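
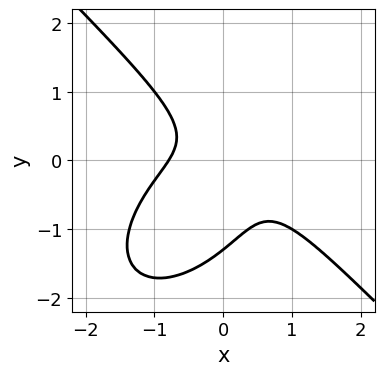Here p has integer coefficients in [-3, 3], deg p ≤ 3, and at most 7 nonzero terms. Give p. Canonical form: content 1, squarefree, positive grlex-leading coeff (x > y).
First, degree: the shape is more complex than any degree-2 curve, so deg p = 3.
Finally, putting this together gives p.

2*x^3 + 2*y^3 + 3*x*y + 2*y^2 + 1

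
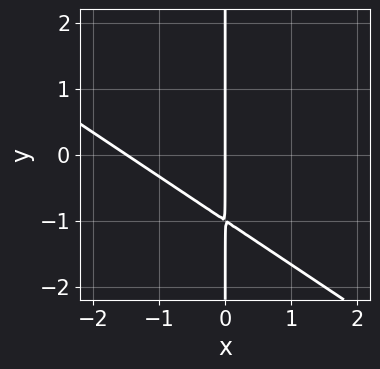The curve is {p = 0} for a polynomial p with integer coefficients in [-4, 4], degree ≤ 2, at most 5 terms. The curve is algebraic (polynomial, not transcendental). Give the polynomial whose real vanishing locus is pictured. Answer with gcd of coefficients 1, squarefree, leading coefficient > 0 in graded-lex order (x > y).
2*x^2 + 3*x*y + 3*x

1. The degree is 2 — no degree-1 curve has this shape.
2. From the axis intercepts and sections: every point of the y-axis in the box is on the curve; one x-axis crossing is at x = 0.
3. Together with the visible shape, these determine p as stated.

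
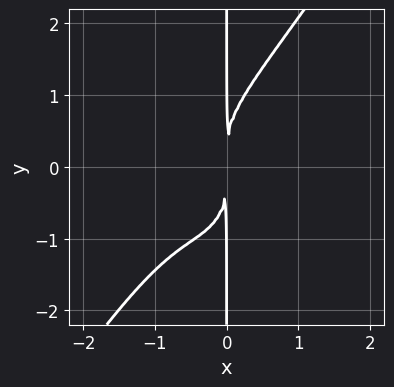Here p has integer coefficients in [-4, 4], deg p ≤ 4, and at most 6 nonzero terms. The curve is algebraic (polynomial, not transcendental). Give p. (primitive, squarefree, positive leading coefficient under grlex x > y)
(a) The degree is 4 — the shape is more complex than any degree-3 curve.
(b) From the axis intercepts and sections: every point of the y-axis in the box is on the curve.
(c) Putting this together gives p.

3*x^4 - x*y^3 + 3*x^3 + 3*x^2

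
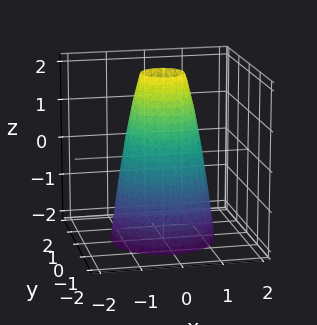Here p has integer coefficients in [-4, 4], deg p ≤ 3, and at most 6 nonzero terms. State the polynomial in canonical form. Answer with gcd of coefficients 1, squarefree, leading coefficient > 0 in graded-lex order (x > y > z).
3*x^2 + 3*y^2 + z - 3

1. Degree: a generic line meets the surface in up to 2 points, so deg p = 2.
2. By symmetry, the z-axis is an axis of rotation, so x and y enter only as x² + y².
3. Checking where it meets the axes: no z-intercept at any integer in the box; a circular section at z = -1 has radius between 1 and 2.
4. These observations pin down the coefficients.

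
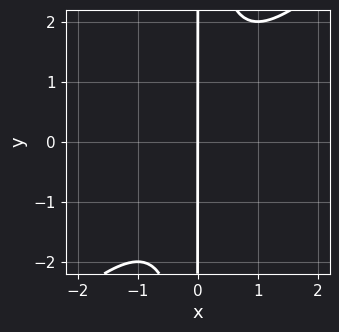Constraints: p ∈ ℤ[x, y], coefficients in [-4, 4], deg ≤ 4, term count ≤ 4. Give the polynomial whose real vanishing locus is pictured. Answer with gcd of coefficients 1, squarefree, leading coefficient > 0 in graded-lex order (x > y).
The degree is 3 — the shape is more complex than any degree-2 curve.
Observable constraints: it meets the x-axis at x = 0 (among the integer gridlines); the visible y-axis segment lies entirely on the curve.
Together with the visible shape, these determine p as stated.

x^3 - x^2*y + x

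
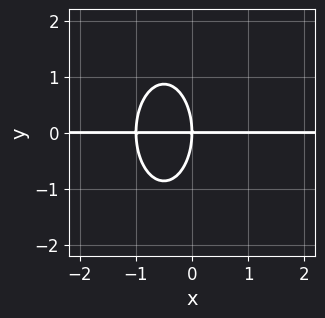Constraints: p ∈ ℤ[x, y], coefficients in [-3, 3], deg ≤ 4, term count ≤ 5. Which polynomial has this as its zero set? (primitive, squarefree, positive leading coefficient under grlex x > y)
1. Degree: a generic line meets the curve in up to 3 points, so deg p = 3.
2. From the visible intercepts: the visible x-axis segment lies entirely on the curve; it meets the y-axis at y = 0 (among the integer gridlines).
3. Solving for integer coefficients yields p as stated.

3*x^2*y + y^3 + 3*x*y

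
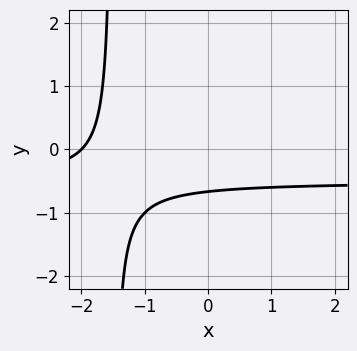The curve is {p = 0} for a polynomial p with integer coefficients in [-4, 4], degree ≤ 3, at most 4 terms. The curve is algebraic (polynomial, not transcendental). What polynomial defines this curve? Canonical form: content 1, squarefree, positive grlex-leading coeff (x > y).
2*x*y + x + 3*y + 2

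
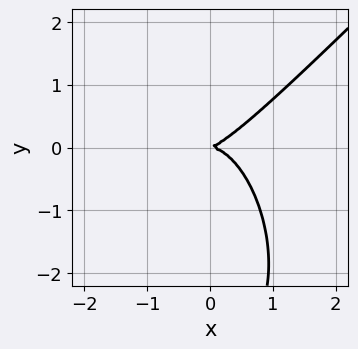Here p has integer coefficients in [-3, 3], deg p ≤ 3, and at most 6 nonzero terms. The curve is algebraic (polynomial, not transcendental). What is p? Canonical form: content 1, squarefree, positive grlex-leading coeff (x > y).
3*x^3 - 2*x^2*y - y^3 + x*y - 3*y^2

(a) deg p = 3.
(b) Observable constraints: it meets the x-axis at x = 0 (among the integer gridlines); it crosses the y-axis at the gridline y = 0.
(c) Assembling these constraints gives the stated polynomial.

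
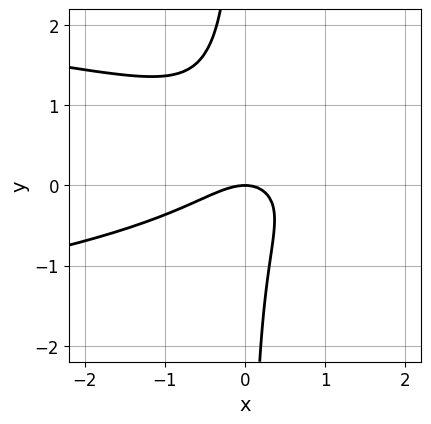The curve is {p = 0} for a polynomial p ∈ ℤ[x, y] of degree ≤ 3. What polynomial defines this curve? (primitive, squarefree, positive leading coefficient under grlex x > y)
1. Degree: a generic line meets the curve in up to 3 points, so deg p = 3.
2. Against the integer gridlines: it crosses the x-axis at the gridline x = 0; it meets the y-axis at y = 0 (among the integer gridlines).
3. Matching integer coefficients to the picture gives p.

2*x*y^2 + x^2 - x*y + y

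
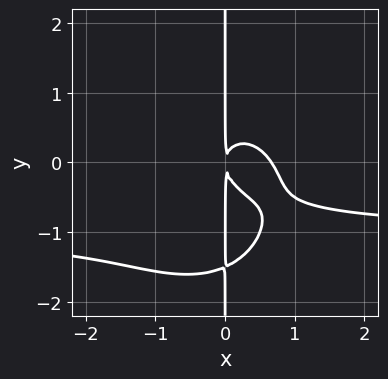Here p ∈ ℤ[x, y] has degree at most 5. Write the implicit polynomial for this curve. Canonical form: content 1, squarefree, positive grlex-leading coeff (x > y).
3*x^3*y + 2*x*y^3 + 3*x^3 + 3*x*y^2 - 2*x^2

(a) The degree is 4 — a generic line meets the curve in up to 4 points.
(b) Against the integer gridlines: the visible y-axis segment lies entirely on the curve.
(c) Together with the visible shape, these determine p as stated.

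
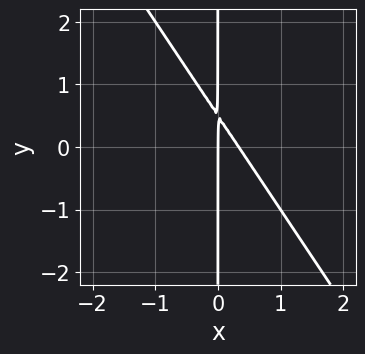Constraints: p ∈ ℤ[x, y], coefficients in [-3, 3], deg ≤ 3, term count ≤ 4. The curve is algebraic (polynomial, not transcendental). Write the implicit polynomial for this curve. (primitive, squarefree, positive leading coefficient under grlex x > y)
First, deg p = 2. A generic line meets the curve in up to 2 points.
Then, from the visible intercepts: it meets the x-axis at x = 0 (among the integer gridlines); the visible y-axis segment lies entirely on the curve.
Finally, solving for integer coefficients yields p as stated.

3*x^2 + 2*x*y - x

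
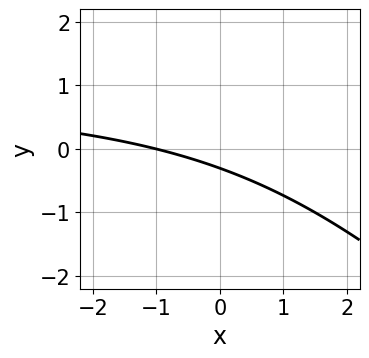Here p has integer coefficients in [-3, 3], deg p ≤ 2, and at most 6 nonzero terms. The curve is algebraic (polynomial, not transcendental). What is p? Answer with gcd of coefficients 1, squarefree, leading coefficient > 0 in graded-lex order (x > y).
x*y + y^2 - x - 3*y - 1

First, the degree is 2 — no degree-1 curve has this shape.
Then, reading off the gridlines: it crosses the x-axis at the gridline x = -1.
Finally, assembling these constraints gives the stated polynomial.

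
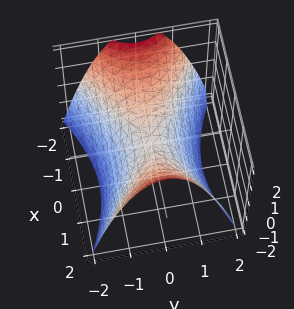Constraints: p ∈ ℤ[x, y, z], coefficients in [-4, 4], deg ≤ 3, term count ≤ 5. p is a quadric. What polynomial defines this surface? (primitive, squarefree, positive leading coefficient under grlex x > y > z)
x^2 - 2*y^2 - 2*z

First, the degree is 2 — a hyperbolic paraboloid; a quadric.
Next, symmetries: mirror symmetry y ↦ −y ⇒ only even powers of y; the x ↦ −x reflection is a symmetry, so x appears only in even powers.
Next, observable constraints: it crosses the z-axis at the gridline z = 0; one x-axis crossing is at x = 0.
Finally, putting this together gives p.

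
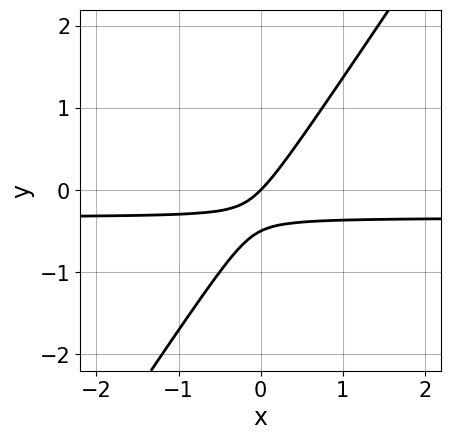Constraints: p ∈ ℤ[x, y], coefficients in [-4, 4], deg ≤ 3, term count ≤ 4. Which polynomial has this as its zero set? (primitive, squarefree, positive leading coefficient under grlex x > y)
3*x*y - 2*y^2 + x - y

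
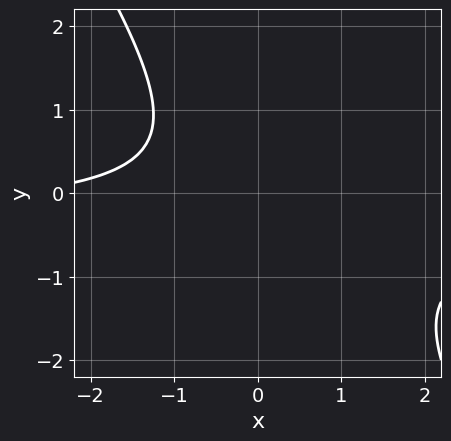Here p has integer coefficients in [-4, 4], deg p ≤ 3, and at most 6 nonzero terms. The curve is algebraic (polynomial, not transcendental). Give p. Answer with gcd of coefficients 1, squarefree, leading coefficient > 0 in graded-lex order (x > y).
3*x*y + 2*y^2 + x + 3

(a) deg p = 2. The shape is more complex than any degree-1 curve.
(b) Observable constraints: the curve avoids every integer y-axis point in the box; the curve avoids every integer x-axis point in the box.
(c) Assembling these constraints gives the stated polynomial.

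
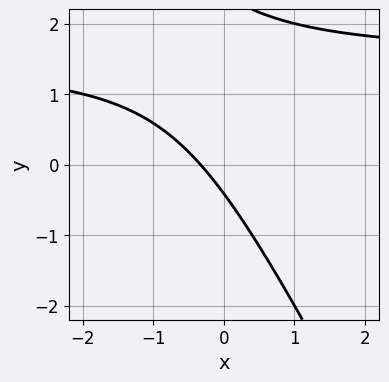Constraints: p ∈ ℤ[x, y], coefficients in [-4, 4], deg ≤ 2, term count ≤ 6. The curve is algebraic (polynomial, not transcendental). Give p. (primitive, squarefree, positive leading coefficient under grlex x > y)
(a) deg p = 2. A generic line meets the curve in up to 2 points.
(b) The integer polynomial consistent with all of this is the stated p.

2*x*y + y^2 - 3*x - 2*y - 1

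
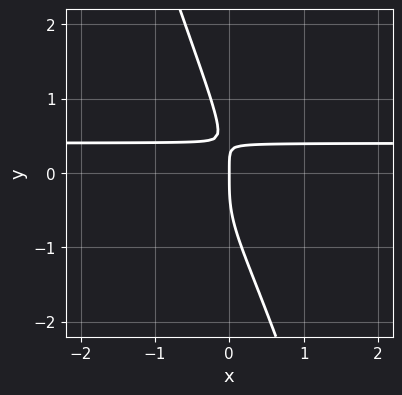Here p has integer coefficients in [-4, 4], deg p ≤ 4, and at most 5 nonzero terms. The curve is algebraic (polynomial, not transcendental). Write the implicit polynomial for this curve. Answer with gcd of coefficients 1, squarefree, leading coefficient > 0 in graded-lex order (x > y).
Degree: the shape is more complex than any degree-3 curve, so deg p = 4.
From the axis intercepts and sections: one y-axis crossing is at y = 0; it meets the x-axis at x = 0 (among the integer gridlines).
Putting this together gives p.

3*x*y^3 + y^4 + 2*x*y - x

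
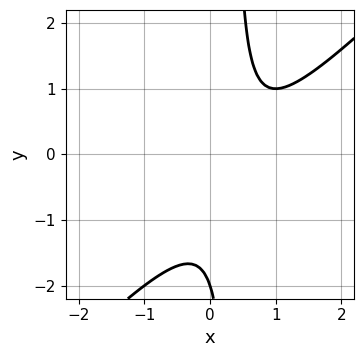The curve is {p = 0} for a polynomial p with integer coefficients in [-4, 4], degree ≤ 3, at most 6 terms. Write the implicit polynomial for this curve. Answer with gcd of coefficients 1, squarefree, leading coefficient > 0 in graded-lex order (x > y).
3*x^2 - 3*x*y - 3*x + y + 2

The degree is 2 — a generic line meets the curve in up to 2 points.
Checking where it meets the axes: it meets the y-axis at y = -2 (among the integer gridlines); the curve avoids every integer x-axis point in the box.
Together with the visible shape, these determine p as stated.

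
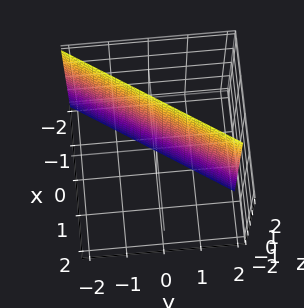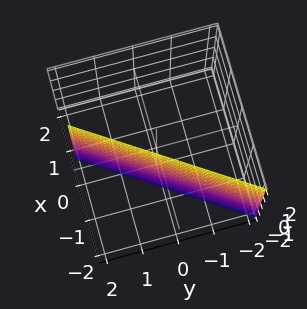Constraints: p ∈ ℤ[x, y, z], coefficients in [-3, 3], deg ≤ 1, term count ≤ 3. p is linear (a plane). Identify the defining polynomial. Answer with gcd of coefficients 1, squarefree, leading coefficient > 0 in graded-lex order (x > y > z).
First, degree: every cross-section is a straight line — this is a plane, so deg p = 1.
Next, checking where it meets the axes: it misses every integer gridline on the z-axis; it crosses the y-axis at the gridline y = 1.
Finally, putting this together gives p.

3*x - 2*y + 2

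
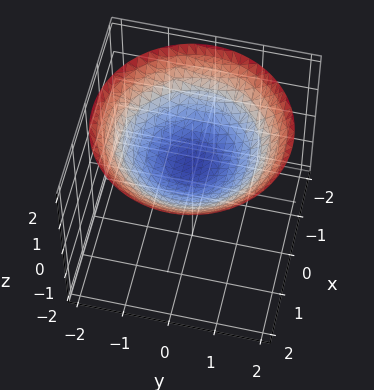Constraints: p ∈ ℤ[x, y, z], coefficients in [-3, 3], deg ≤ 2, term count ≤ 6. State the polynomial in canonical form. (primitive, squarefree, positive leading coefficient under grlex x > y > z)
x^2 + y^2 - 3*z + 2

deg p = 2. A generic line meets the surface in up to 2 points.
Symmetry: every cross-section ⟂ z is a circle, so x, y appear only via x² + y².
Observable constraints: the surface avoids every integer y-axis point in the box; a circular section at z = 1 has radius exactly 1; it misses every integer gridline on the x-axis.
The integer polynomial consistent with all of this is the stated p.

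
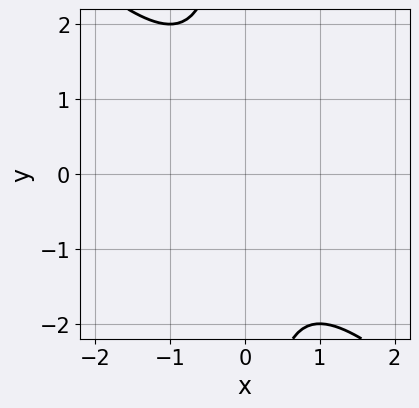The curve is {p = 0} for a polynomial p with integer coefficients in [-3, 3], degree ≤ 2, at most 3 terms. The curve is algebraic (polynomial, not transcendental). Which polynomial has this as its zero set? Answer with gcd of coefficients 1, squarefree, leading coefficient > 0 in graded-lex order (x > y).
deg p = 2. The shape is more complex than any degree-1 curve.
From the visible intercepts: the curve avoids every integer y-axis point in the box; the curve avoids every integer x-axis point in the box.
Assembling these constraints gives the stated polynomial.

x^2 + x*y + 1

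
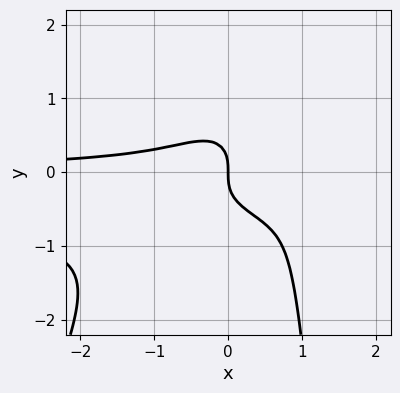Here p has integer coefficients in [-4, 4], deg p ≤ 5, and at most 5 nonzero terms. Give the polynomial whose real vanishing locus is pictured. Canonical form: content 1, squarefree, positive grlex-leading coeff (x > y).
3*x^2*y^2 - x*y^3 + 2*x^2*y + 2*y^3 + x

(a) Degree: a generic line meets the curve in up to 4 points, so deg p = 4.
(b) Observable constraints: it meets the x-axis at x = 0 (among the integer gridlines); it meets the y-axis at y = 0 (among the integer gridlines).
(c) Together with the visible shape, these determine p as stated.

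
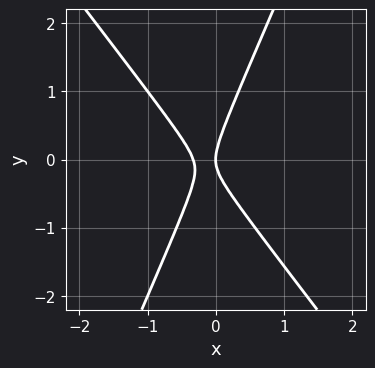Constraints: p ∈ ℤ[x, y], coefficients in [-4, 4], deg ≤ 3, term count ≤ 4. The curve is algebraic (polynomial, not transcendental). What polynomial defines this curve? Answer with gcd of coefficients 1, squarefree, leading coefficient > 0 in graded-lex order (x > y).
3*x^2 + x*y - y^2 + x

1. deg p = 2. A generic line meets the curve in up to 2 points.
2. Reading off the gridlines: it meets the y-axis at y = 0 (among the integer gridlines); it crosses the x-axis at the gridline x = 0.
3. Together with the visible shape, these determine p as stated.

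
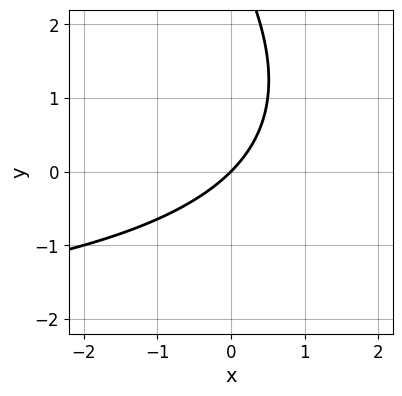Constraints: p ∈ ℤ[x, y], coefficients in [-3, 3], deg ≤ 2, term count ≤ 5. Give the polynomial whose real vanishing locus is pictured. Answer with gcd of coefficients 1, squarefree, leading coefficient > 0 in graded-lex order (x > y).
The degree is 2 — no degree-1 curve has this shape.
Checking where it meets the axes: one y-axis crossing is at y = 0; it meets the x-axis at x = 0 (among the integer gridlines).
Together with the visible shape, these determine p as stated.

x*y + y^2 + 3*x - 3*y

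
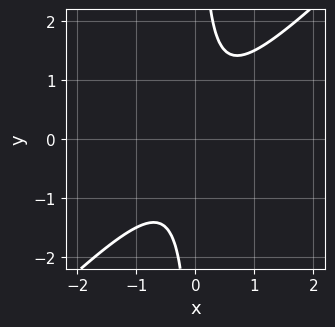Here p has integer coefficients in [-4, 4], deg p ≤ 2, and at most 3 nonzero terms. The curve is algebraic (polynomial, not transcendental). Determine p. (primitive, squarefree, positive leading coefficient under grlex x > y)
1. Degree: no degree-1 curve has this shape, so deg p = 2.
2. From the visible intercepts: the curve avoids every integer y-axis point in the box; the curve avoids every integer x-axis point in the box.
3. These observations pin down the coefficients.

2*x^2 - 2*x*y + 1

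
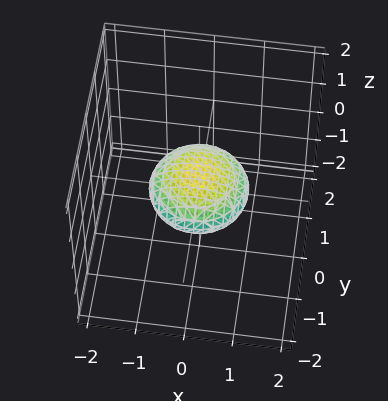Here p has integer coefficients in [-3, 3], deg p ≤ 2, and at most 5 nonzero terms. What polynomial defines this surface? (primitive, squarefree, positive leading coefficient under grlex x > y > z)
x^2 + y^2 + 3*z^2 - 1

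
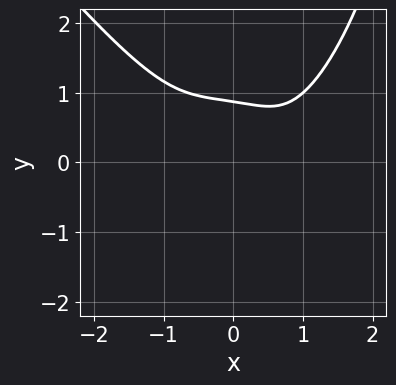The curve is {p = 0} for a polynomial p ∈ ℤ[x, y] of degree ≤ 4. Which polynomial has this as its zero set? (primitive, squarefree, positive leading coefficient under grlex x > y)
2*x^4 + x*y^3 - 3*y^3 - 2*x*y + 2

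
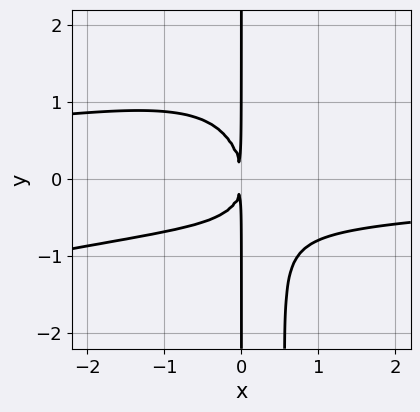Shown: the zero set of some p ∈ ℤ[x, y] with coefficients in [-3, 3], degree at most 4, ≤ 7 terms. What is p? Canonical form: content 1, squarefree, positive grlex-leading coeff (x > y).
(a) The degree is 4 — a generic line meets the curve in up to 4 points.
(b) Observable constraints: every point of the y-axis in the box is on the curve.
(c) Together with the visible shape, these determine p as stated.

x^3*y - 3*x^2*y^2 + 2*x^2*y + 2*x*y^2 + 3*x^2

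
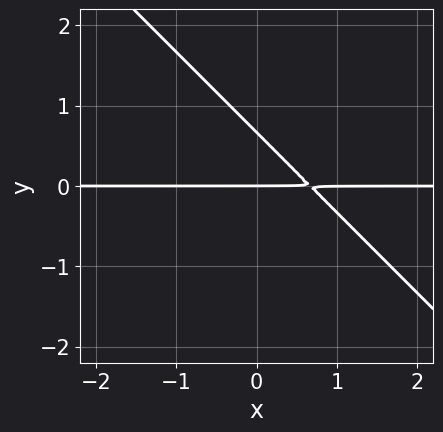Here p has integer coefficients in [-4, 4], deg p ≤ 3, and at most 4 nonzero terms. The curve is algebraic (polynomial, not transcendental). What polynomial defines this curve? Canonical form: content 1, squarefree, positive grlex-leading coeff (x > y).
1. Degree: the shape is more complex than any degree-1 curve, so deg p = 2.
2. Observable constraints: it crosses the y-axis at the gridline y = 0; every point of the x-axis in the box is on the curve.
3. Assembling these constraints gives the stated polynomial.

3*x*y + 3*y^2 - 2*y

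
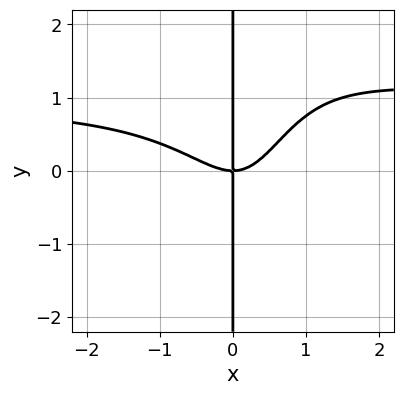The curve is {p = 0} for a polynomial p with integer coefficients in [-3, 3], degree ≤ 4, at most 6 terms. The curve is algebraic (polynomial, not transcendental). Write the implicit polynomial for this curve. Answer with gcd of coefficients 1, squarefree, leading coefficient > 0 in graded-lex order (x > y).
(a) The degree is 4 — a generic line meets the curve in up to 4 points.
(b) Observable constraints: it meets the x-axis at x = 0 (among the integer gridlines); every point of the y-axis in the box is on the curve.
(c) The integer polynomial consistent with all of this is the stated p.

3*x^3*y - 3*x^3 - 2*x^2*y + 3*x*y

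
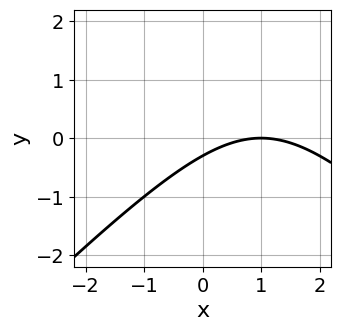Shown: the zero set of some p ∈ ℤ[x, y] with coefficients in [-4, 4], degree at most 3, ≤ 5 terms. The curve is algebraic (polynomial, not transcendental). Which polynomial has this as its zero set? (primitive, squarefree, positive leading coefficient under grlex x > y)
(a) Degree: the shape is more complex than any degree-1 curve, so deg p = 2.
(b) From the visible intercepts: it meets the x-axis at x = 1 (among the integer gridlines).
(c) These observations pin down the coefficients.

x^2 - y^2 - 2*x + 3*y + 1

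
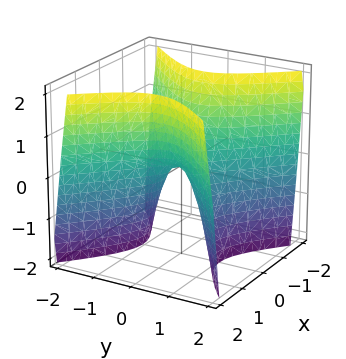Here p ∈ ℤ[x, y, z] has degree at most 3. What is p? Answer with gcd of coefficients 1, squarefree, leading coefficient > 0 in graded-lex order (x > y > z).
deg p = 2. A hyperbolic paraboloid; a quadric.
Symmetries: it's symmetric under x → −x, forcing even powers of x; it's symmetric under y → −y, forcing even powers of y.
Observable constraints: it meets the x-axis at x = 0 (among the integer gridlines); it crosses the z-axis at the gridline z = 0; it crosses the y-axis at the gridline y = 0.
Together with the visible shape, these determine p as stated.

2*x^2 - 2*y^2 - z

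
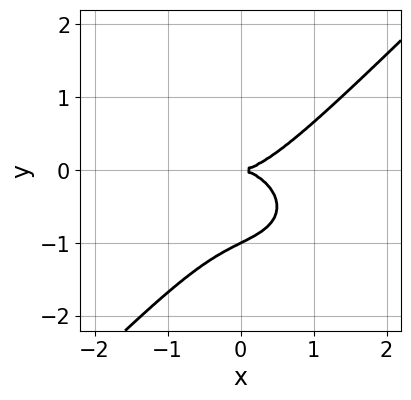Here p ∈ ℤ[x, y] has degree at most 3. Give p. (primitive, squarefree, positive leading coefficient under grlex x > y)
(a) deg p = 3. The shape is more complex than any degree-2 curve.
(b) Observable constraints: the y-axis gridline crossings are at y ∈ {-1, 0}; one x-axis crossing is at x = 0.
(c) The integer polynomial consistent with all of this is the stated p.

x^3 + x*y^2 - 2*y^3 - 2*y^2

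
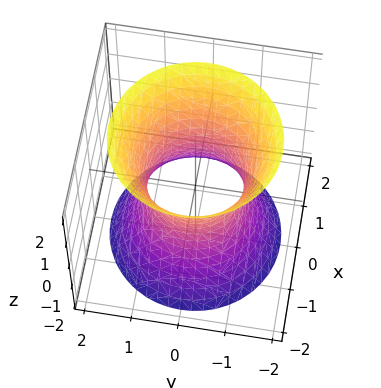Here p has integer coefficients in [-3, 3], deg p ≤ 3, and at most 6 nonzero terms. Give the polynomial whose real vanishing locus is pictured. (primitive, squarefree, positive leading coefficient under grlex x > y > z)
2*x^2 + 2*y^2 - z^2 - 2

1. The degree is 2 — one connected sheet with a waist; a quadric.
2. Symmetries: the z ↦ −z reflection is a symmetry, so z appears only in even powers; every cross-section ⟂ z is a circle, so x, y appear only via x² + y².
3. Checking where it meets the axes: it misses every integer gridline on the z-axis; the x-axis gridline crossings are at x ∈ {-1, 1}; the y-axis gridline crossings are at y ∈ {-1, 1}; a circular section at z = 1 has radius between 1 and 2.
4. Solving for integer coefficients yields p as stated.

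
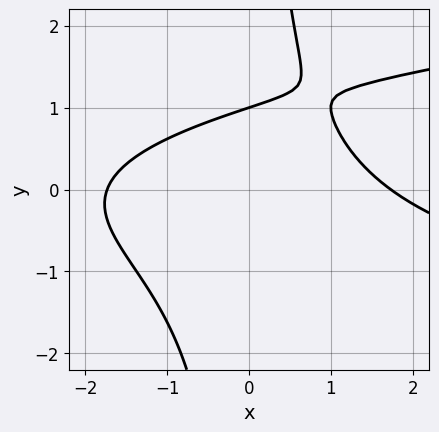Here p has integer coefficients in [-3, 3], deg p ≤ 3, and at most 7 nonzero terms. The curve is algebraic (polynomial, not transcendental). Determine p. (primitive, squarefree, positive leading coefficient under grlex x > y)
Degree: the shape is more complex than any degree-2 curve, so deg p = 3.
Against the integer gridlines: it crosses the y-axis at the gridline y = 1.
Assembling these constraints gives the stated polynomial.

2*x*y^2 - x^2 - x*y - 3*y + 3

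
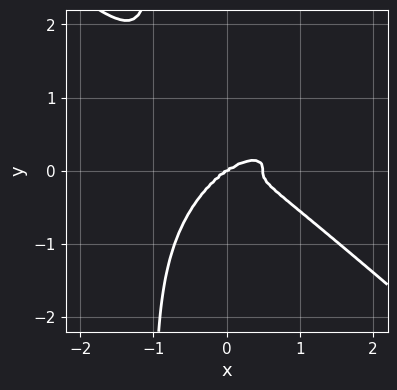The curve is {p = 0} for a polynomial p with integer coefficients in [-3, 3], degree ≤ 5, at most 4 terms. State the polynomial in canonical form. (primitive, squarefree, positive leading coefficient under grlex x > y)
2*x^4 + 3*x*y^3 - x^3 + 3*y^3

First, degree: no degree-3 curve has this shape, so deg p = 4.
Next, from the visible intercepts: one y-axis crossing is at y = 0; it crosses the x-axis at the gridline x = 0.
Finally, assembling these constraints gives the stated polynomial.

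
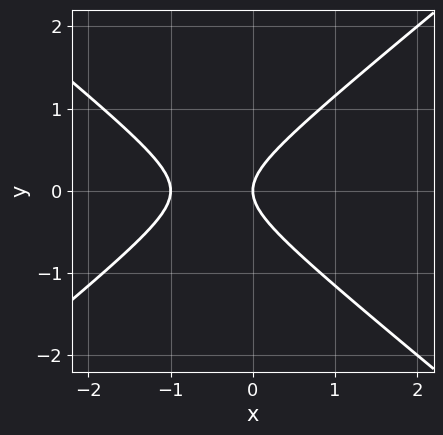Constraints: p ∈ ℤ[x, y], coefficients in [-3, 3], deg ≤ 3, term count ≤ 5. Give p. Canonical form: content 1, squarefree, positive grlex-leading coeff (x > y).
2*x^2 - 3*y^2 + 2*x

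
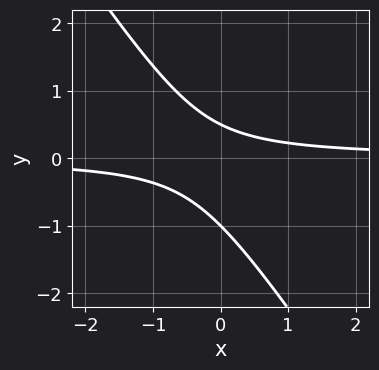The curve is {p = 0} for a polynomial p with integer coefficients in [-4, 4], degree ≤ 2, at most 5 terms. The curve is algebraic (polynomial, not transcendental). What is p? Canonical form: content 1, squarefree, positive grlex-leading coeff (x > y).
(a) The degree is 2 — no degree-1 curve has this shape.
(b) Against the integer gridlines: the curve avoids every integer x-axis point in the box; one y-axis crossing is at y = -1.
(c) Matching integer coefficients to the picture gives p.

3*x*y + 2*y^2 + y - 1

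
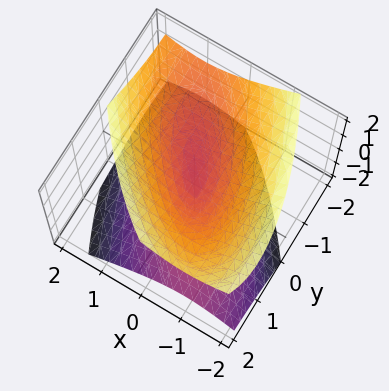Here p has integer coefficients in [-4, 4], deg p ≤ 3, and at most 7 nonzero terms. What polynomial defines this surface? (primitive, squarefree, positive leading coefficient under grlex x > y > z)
1. There are 2 components. Treating them together as one polynomial.
2. deg p = 2. The shape is more complex than any degree-1 surface.
3. Observable constraints: it meets the y-axis at y = 0 (among the integer gridlines); it meets the z-axis at z = 0 (among the integer gridlines); it crosses the x-axis at the gridline x = 0.
4. Solving for integer coefficients yields p as stated.

2*x^2 + 2*x*y + y^2 + y*z - 2*z^2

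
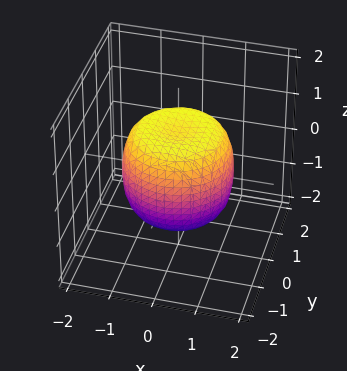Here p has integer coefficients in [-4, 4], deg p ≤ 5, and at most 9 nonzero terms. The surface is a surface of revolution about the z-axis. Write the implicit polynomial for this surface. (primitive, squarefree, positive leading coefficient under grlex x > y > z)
First, deg p = 4. A generic line meets the surface in up to 4 points.
Next, symmetries: rotational symmetry about the z-axis ⇒ p depends on x, y only through x² + y².
Next, from the axis intercepts and sections: the z-axis gridline crossings are at z ∈ {-1, 1}; a circular section at z = 0 has radius between 1 and 2.
Finally, together with the visible shape, these determine p as stated.

x^4 + 2*x^2*y^2 + y^4 - x^2 - y^2 + z^2 - 1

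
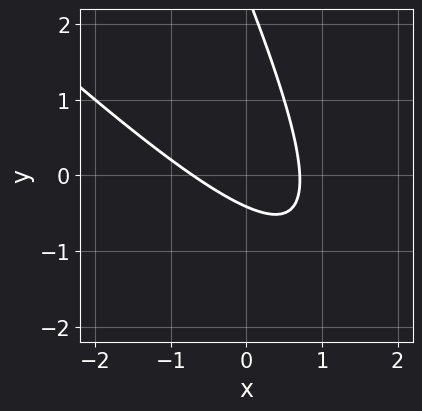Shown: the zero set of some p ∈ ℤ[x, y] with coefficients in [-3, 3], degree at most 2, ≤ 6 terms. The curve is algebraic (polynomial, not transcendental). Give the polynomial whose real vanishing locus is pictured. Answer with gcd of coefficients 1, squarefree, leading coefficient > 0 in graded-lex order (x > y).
deg p = 2. No degree-1 curve has this shape.
The integer polynomial consistent with all of this is the stated p.

2*x^2 + 3*x*y + y^2 - 2*y - 1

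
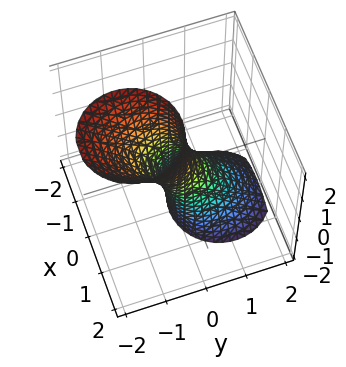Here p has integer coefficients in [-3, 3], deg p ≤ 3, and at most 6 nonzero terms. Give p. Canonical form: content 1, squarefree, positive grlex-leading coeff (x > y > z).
1. The degree is 2 — a generic line meets the surface in up to 2 points.
2. From the axis intercepts and sections: the surface avoids every integer z-axis point in the box.
3. The integer polynomial consistent with all of this is the stated p.

3*x^2 + 3*y^2 + 3*y*z - 1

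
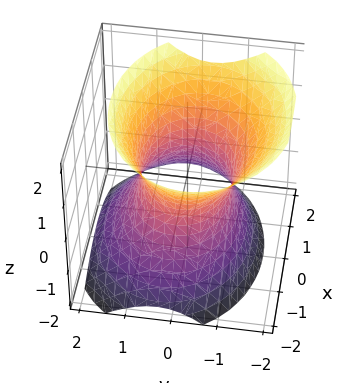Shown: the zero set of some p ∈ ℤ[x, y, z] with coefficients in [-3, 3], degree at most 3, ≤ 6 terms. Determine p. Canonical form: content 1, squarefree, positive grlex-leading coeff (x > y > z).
(a) Degree: no degree-1 surface has this shape, so deg p = 2.
(b) Reading off the gridlines: the y-axis gridline crossings are at y ∈ {-1, 1}; the surface avoids every integer z-axis point in the box.
(c) Putting this together gives p.

2*x^2 + 3*y^2 + y*z - 2*z^2 - 3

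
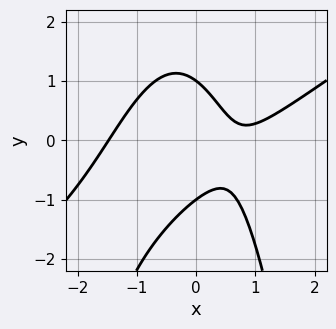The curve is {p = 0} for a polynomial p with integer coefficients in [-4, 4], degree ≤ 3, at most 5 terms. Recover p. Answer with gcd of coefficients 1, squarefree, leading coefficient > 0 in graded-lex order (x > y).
2*x^3 - 3*x^2*y - 2*y^2 - 3*x + 2

(a) deg p = 3. The shape is more complex than any degree-2 curve.
(b) Reading off the gridlines: among the integer gridlines, it crosses the y-axis at y ∈ {-1, 1}.
(c) Fitting integer coefficients to these (and the overall shape) gives p.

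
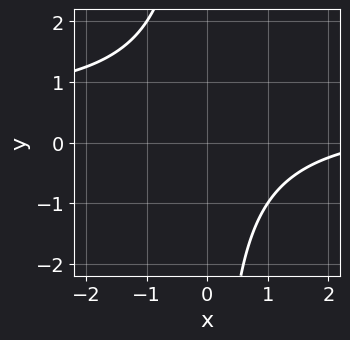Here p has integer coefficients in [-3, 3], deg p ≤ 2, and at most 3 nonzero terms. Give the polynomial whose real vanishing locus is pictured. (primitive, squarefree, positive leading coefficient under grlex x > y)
First, deg p = 2. The shape is more complex than any degree-1 curve.
Next, from the visible intercepts: the curve avoids every integer y-axis point in the box; no x-intercept at any integer in the box.
Finally, assembling these constraints gives the stated polynomial.

2*x*y - x + 3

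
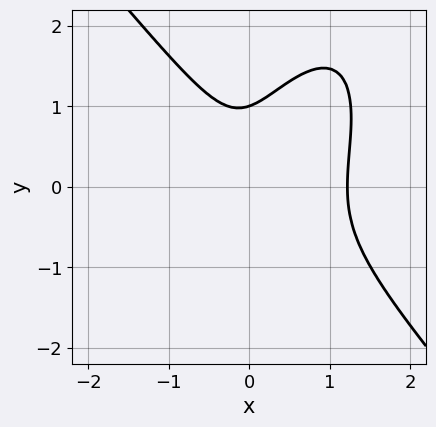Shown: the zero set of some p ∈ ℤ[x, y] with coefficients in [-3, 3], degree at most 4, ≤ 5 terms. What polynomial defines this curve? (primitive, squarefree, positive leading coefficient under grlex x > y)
(a) Degree: a generic line meets the curve in up to 3 points, so deg p = 3.
(b) Observable constraints: one y-axis crossing is at y = 1.
(c) Assembling these constraints gives the stated polynomial.

3*x^3 - x*y^2 + y^3 - 3*x^2 - 1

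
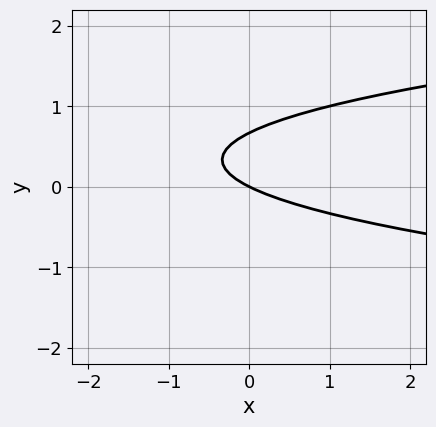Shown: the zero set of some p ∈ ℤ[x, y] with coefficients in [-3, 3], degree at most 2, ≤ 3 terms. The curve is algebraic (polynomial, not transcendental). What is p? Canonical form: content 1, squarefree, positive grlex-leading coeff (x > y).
1. The degree is 2 — the shape is more complex than any degree-1 curve.
2. From the visible intercepts: it meets the x-axis at x = 0 (among the integer gridlines); it meets the y-axis at y = 0 (among the integer gridlines).
3. The integer polynomial consistent with all of this is the stated p.

3*y^2 - x - 2*y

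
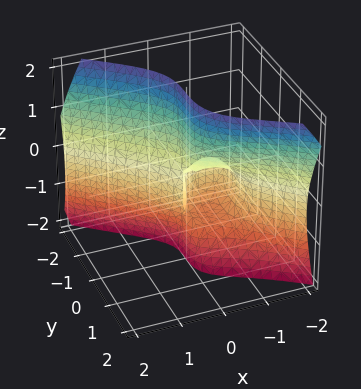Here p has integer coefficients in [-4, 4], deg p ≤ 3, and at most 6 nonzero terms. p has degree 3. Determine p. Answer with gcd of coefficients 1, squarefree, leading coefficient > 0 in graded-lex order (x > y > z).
2*x^3 + 2*x*z^2 + 3*y^3 + 2*x^2 + 2*x*z

(a) deg p = 3. No degree-2 surface has this shape.
(b) Observable constraints: among the integer gridlines, it crosses the x-axis at x ∈ {-1, 0}; every point of the z-axis in the box is on the surface; it meets the y-axis at y = 0 (among the integer gridlines).
(c) Solving for integer coefficients yields p as stated.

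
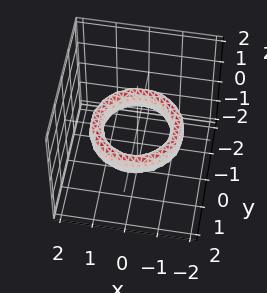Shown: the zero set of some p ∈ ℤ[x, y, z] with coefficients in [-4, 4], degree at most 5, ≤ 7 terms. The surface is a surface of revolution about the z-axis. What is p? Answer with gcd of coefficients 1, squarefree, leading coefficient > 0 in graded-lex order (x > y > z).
x^4 + 2*x^2*y^2 + y^4 - 3*x^2 - 3*y^2 + 2*z^2 + 2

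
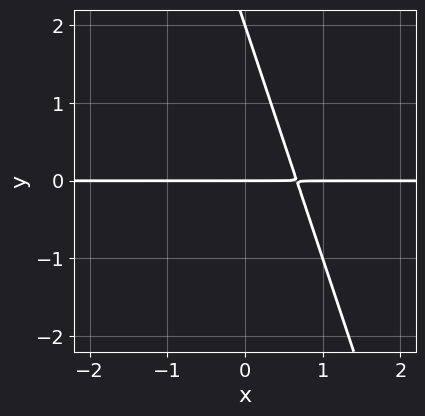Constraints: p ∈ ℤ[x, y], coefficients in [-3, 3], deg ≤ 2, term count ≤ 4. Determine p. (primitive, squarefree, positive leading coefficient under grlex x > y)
1. Degree: a generic line meets the curve in up to 2 points, so deg p = 2.
2. From the visible intercepts: the y-axis gridline crossings are at y ∈ {0, 2}; the visible x-axis segment lies entirely on the curve.
3. These observations pin down the coefficients.

3*x*y + y^2 - 2*y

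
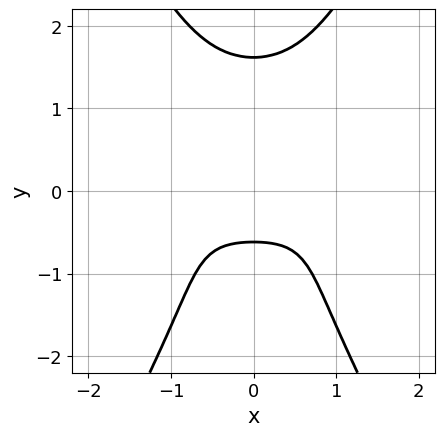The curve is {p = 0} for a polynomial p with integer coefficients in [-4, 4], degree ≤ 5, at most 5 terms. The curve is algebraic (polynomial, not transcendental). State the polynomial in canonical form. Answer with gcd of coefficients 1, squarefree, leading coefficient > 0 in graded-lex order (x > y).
2*x^4 + 3*x^2*y^2 - y^4 + 3*y + 2

(a) Degree: a generic line meets the curve in up to 4 points, so deg p = 4.
(b) Symmetries: mirror symmetry x ↦ −x ⇒ only even powers of x.
(c) Observable constraints: the curve avoids every integer x-axis point in the box.
(d) The integer polynomial consistent with all of this is the stated p.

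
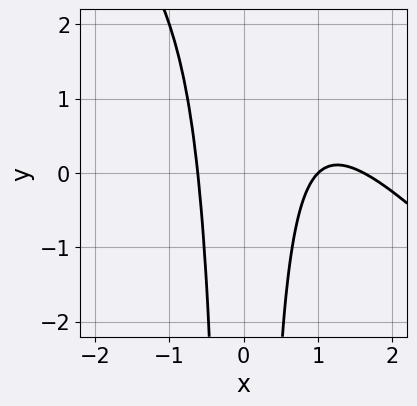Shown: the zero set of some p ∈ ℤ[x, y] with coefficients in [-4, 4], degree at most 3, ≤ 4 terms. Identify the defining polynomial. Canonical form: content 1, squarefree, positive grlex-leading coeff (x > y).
x^3 + x^2*y - 2*x^2 + 1

(a) The degree is 3 — no degree-2 curve has this shape.
(b) Reading off the gridlines: one x-axis crossing is at x = 1; no y-intercept at any integer in the box.
(c) Fitting integer coefficients to these (and the overall shape) gives p.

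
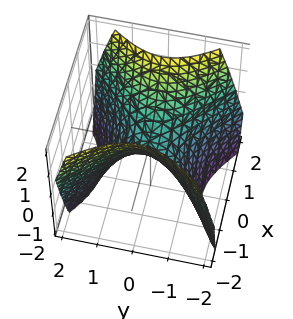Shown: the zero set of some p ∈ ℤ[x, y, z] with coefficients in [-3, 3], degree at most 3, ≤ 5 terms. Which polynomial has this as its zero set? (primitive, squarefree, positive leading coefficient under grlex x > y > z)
x^2 - y^2 - z

First, the degree is 2 — a saddle surface; a quadric.
Then, symmetries: it's symmetric under x → −x, forcing even powers of x; it's symmetric under y → −y, forcing even powers of y.
Next, from the axis intercepts and sections: it crosses the y-axis at the gridline y = 0; one x-axis crossing is at x = 0; it crosses the z-axis at the gridline z = 0.
Finally, matching integer coefficients to the picture gives p.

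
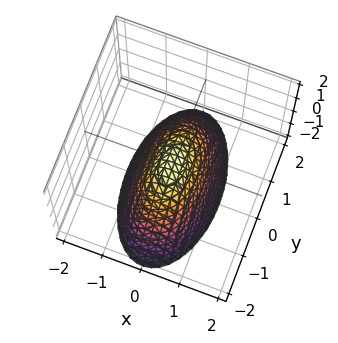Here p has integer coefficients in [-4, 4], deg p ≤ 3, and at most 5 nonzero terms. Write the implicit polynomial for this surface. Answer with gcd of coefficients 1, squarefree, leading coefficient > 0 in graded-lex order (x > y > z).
3*x^2 + y^2 + 2*z

(a) Degree: a paraboloid; a quadric, so deg p = 2.
(b) Symmetries: the x ↦ −x reflection is a symmetry, so x appears only in even powers; it's symmetric under y → −y, forcing even powers of y.
(c) Observable constraints: it meets the z-axis at z = 0 (among the integer gridlines); it meets the x-axis at x = 0 (among the integer gridlines).
(d) The integer polynomial consistent with all of this is the stated p.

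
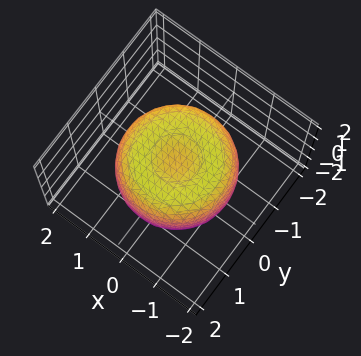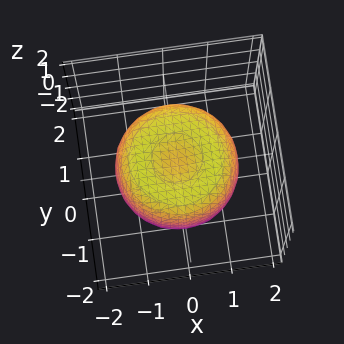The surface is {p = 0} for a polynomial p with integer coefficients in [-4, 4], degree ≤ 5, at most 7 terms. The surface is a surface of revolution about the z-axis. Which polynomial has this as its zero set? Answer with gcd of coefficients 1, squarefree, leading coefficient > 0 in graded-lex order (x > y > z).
2*x^4 + 4*x^2*y^2 + 2*y^4 - 3*x^2 - 3*y^2 + 3*z^2 - 2

1. deg p = 4. A generic line meets the surface in up to 4 points.
2. Symmetries: rotational symmetry about the z-axis ⇒ p depends on x, y only through x² + y².
3. Reading off the gridlines: a circular section at z = 0 has radius between 1 and 2.
4. These observations pin down the coefficients.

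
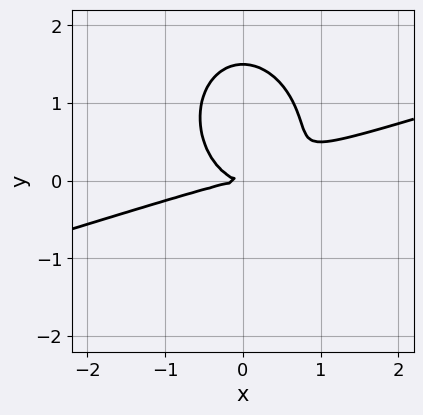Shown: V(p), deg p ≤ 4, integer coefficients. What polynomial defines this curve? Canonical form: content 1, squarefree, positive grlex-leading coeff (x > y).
x^3 - 3*x^2*y - 2*y^3 + 3*y^2

(a) Degree: the shape is more complex than any degree-2 curve, so deg p = 3.
(b) Checking where it meets the axes: it meets the y-axis at y = 0 (among the integer gridlines); it meets the x-axis at x = 0 (among the integer gridlines).
(c) Solving for integer coefficients yields p as stated.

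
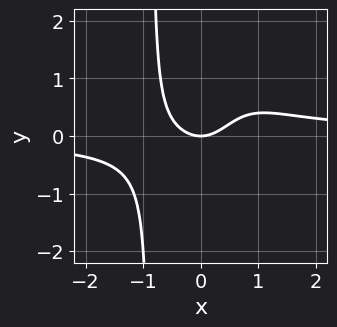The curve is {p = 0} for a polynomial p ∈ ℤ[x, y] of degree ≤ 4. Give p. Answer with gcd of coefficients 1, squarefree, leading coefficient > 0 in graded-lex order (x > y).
3*x^3*y - 2*x^2 + 2*y

(a) The degree is 4 — no degree-3 curve has this shape.
(b) Against the integer gridlines: one y-axis crossing is at y = 0; it meets the x-axis at x = 0 (among the integer gridlines).
(c) Solving for integer coefficients yields p as stated.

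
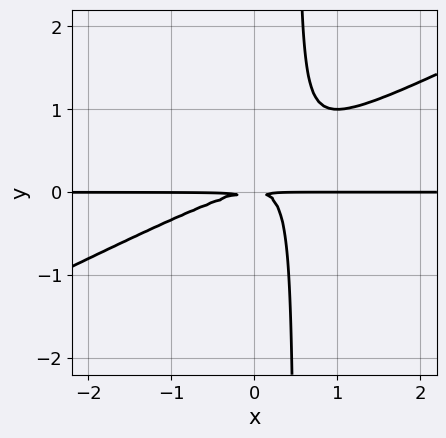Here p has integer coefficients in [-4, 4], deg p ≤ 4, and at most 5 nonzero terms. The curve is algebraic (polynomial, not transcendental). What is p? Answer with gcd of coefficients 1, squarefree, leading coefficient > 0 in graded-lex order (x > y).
x^2*y - 2*x*y^2 + y^2

deg p = 3.
Reading off the gridlines: the visible x-axis segment lies entirely on the curve.
Putting this together gives p.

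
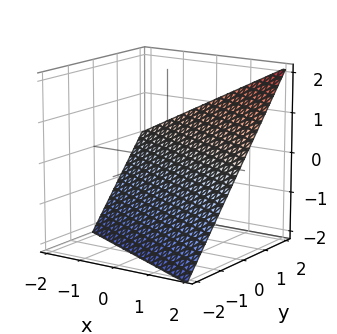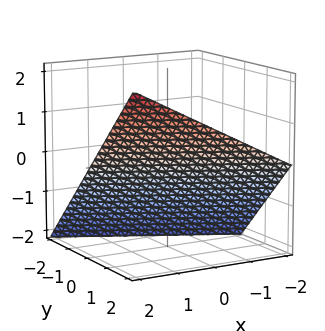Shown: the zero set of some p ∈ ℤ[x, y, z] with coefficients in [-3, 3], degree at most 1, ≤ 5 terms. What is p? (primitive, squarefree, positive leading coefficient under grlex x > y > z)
1. The degree is 1 — the surface is flat (a plane).
2. Checking where it meets the axes: one y-axis crossing is at y = 1; it crosses the x-axis at the gridline x = 2; it crosses the z-axis at the gridline z = -1.
3. Putting this together gives p.

x + 2*y - 2*z - 2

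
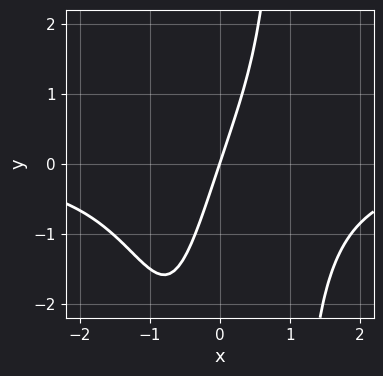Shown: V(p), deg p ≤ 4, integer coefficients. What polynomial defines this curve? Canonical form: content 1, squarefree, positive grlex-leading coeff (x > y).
x^3*y + 3*x - y

The degree is 4 — no degree-3 curve has this shape.
From the visible intercepts: one x-axis crossing is at x = 0; it crosses the y-axis at the gridline y = 0.
Fitting integer coefficients to these (and the overall shape) gives p.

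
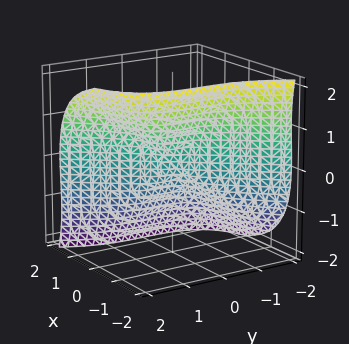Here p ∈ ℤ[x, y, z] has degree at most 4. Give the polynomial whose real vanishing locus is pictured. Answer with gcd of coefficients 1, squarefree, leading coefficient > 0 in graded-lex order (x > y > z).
2*x^3 + x*z^2 - y^3 + z^3

(a) The degree is 3 — a generic line meets the surface in up to 3 points.
(b) Reading off the gridlines: it crosses the z-axis at the gridline z = 0; it crosses the x-axis at the gridline x = 0; one y-axis crossing is at y = 0.
(c) These observations pin down the coefficients.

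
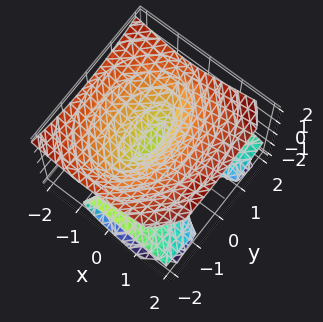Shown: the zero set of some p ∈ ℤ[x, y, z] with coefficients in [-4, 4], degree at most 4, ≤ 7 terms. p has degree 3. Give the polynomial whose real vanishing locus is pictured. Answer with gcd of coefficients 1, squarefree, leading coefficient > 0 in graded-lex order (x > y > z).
First, I count 2 distinct pieces.
Then, the degree is 3 — no degree-2 surface has this shape.
Next, checking where it meets the axes: the visible y-axis segment lies entirely on the surface; it meets the x-axis at x = 0 (among the integer gridlines).
Finally, assembling these constraints gives the stated polynomial.

x*z^2 - y^2*z + 2*z^3 - 2*x^2 - 3*x*z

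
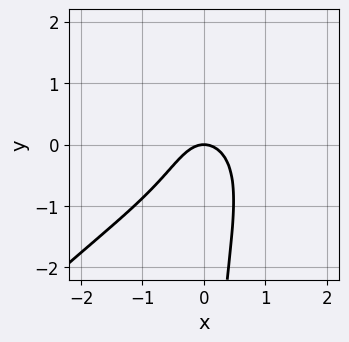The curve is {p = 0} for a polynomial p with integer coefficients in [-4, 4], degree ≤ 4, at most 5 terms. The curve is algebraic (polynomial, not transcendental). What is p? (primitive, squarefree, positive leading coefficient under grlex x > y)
2*x^4 - 2*x^3*y + 2*x*y^2 + 3*x^2 + 2*y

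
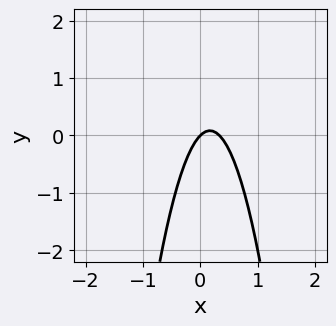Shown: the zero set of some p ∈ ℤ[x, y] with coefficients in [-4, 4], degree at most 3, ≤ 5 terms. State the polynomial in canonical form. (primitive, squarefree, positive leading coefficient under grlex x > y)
3*x^2 - x + y

1. The degree is 2 — no degree-1 curve has this shape.
2. From the visible intercepts: one y-axis crossing is at y = 0; one x-axis crossing is at x = 0.
3. Putting this together gives p.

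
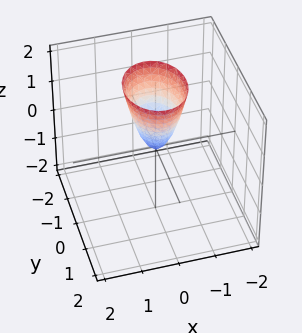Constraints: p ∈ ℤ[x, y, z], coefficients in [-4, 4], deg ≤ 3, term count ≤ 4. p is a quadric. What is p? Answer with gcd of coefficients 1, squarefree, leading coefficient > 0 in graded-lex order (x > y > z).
3*x^2 + 2*y^2 - z

The degree is 2 — a paraboloid; a quadric.
Symmetries: mirror symmetry y ↦ −y ⇒ only even powers of y; mirror symmetry x ↦ −x ⇒ only even powers of x.
Against the integer gridlines: it crosses the y-axis at the gridline y = 0; one z-axis crossing is at z = 0; it meets the x-axis at x = 0 (among the integer gridlines).
Assembling these constraints gives the stated polynomial.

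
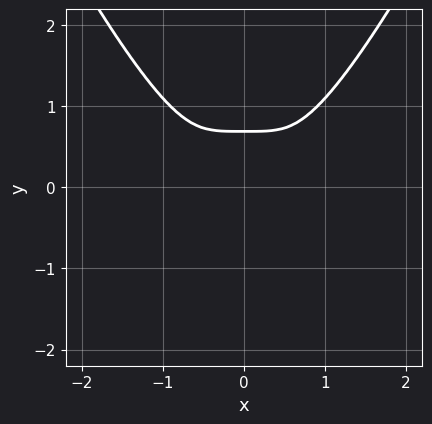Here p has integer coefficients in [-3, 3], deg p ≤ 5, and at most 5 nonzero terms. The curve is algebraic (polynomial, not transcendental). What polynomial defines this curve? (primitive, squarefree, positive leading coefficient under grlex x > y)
Degree: a generic line meets the curve in up to 4 points, so deg p = 4.
Symmetries: mirror symmetry x ↦ −x ⇒ only even powers of x.
Against the integer gridlines: no x-intercept at any integer in the box.
The integer polynomial consistent with all of this is the stated p.

3*x^4 - 3*y^3 + 1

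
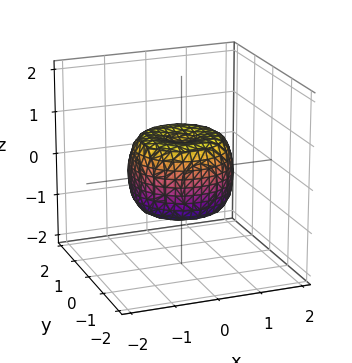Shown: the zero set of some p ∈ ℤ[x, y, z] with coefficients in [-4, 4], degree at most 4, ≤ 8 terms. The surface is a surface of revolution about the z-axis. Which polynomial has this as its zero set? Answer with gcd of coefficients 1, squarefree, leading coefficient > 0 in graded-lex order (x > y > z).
First, degree: no degree-3 surface has this shape, so deg p = 4.
Then, symmetries: every cross-section ⟂ z is a circle, so x, y appear only via x² + y².
Next, reading off the gridlines: a circular section at z = 0 has radius between 1 and 2.
Finally, these observations pin down the coefficients.

2*x^4 + 4*x^2*y^2 + 2*y^4 - 2*x^2 - 2*y^2 + 2*z^2 - 1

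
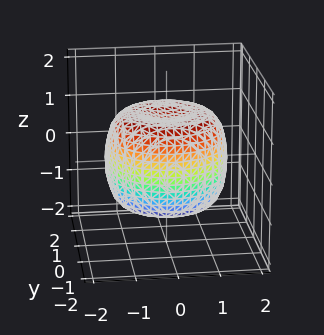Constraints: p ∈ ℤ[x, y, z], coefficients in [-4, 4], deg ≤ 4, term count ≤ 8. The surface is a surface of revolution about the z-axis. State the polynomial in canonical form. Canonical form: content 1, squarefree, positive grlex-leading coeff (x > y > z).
First, the degree is 4 — a generic line meets the surface in up to 4 points.
Next, symmetries: the surface is invariant under rotation about z: p = q(x² + y², z).
Then, observable constraints: the z-axis gridline crossings are at z ∈ {-1, 1}; a circular section at z = 0 has radius between 1 and 2.
Finally, fitting integer coefficients to these (and the overall shape) gives p.

2*x^4 + 4*x^2*y^2 + 2*y^4 - 3*x^2 - 3*y^2 + 3*z^2 - 3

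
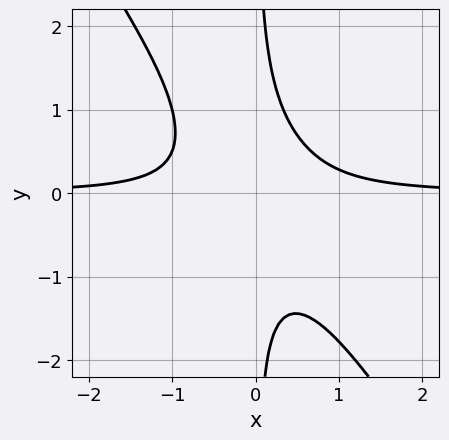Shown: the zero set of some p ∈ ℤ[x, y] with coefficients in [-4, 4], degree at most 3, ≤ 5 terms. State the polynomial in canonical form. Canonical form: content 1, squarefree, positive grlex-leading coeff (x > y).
Degree: a generic line meets the curve in up to 3 points, so deg p = 3.
Against the integer gridlines: no y-intercept at any integer in the box; the curve avoids every integer x-axis point in the box.
Fitting integer coefficients to these (and the overall shape) gives p.

3*x^2*y + 2*x*y^2 - 1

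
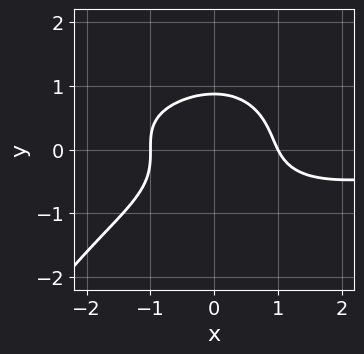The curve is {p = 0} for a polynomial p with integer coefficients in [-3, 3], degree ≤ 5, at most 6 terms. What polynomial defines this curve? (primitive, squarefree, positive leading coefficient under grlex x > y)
x^3*y + x^2*y + 3*y^3 + 2*x^2 - 2

(a) Degree: the shape is more complex than any degree-3 curve, so deg p = 4.
(b) Against the integer gridlines: the x-axis gridline crossings are at x ∈ {-1, 1}.
(c) Solving for integer coefficients yields p as stated.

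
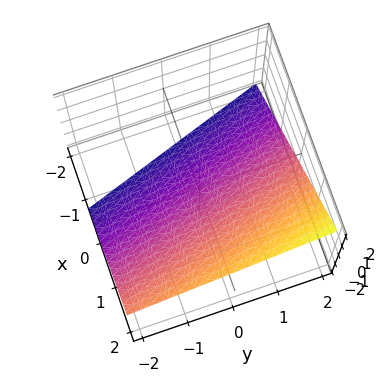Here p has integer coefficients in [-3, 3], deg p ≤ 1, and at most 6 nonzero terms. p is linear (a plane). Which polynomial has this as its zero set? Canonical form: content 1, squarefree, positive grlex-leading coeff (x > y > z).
3*x + y - 3*z - 2

(a) deg p = 1. The surface is flat (a plane).
(b) Reading off the gridlines: it crosses the y-axis at the gridline y = 2.
(c) Together with the visible shape, these determine p as stated.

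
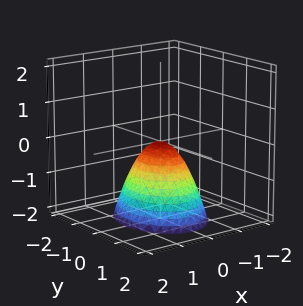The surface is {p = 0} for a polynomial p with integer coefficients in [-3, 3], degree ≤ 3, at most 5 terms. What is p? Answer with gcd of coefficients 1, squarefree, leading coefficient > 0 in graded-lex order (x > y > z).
3*x^2 + 2*y^2 + 2*z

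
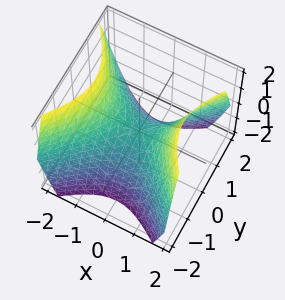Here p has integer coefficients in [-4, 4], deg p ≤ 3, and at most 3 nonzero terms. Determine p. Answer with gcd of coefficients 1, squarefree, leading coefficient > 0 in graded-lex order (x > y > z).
x^2 - y^2 - z

(a) deg p = 2.
(b) Symmetries: the x ↦ −x reflection is a symmetry, so x appears only in even powers; the y ↦ −y reflection is a symmetry, so y appears only in even powers.
(c) Against the integer gridlines: it meets the x-axis at x = 0 (among the integer gridlines); one y-axis crossing is at y = 0; it meets the z-axis at z = 0 (among the integer gridlines).
(d) Fitting integer coefficients to these (and the overall shape) gives p.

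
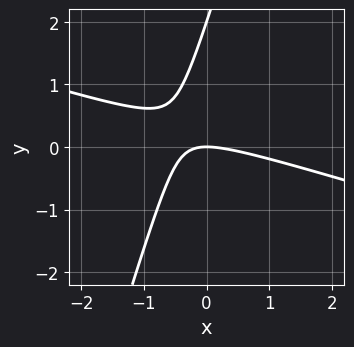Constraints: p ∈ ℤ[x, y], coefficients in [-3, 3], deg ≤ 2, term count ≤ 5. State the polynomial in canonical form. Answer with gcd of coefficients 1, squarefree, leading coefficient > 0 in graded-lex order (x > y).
x^2 + 3*x*y - y^2 + 2*y

deg p = 2.
Checking where it meets the axes: the y-axis gridline crossings are at y ∈ {0, 2}; it meets the x-axis at x = 0 (among the integer gridlines).
Together with the visible shape, these determine p as stated.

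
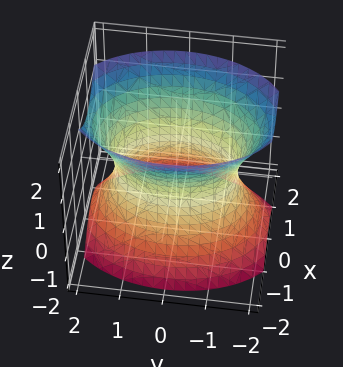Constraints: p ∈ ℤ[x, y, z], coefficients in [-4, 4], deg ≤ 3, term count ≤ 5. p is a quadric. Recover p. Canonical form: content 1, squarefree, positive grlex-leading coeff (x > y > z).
Degree: an hourglass — one-sheet hyperboloid; a quadric, so deg p = 2.
Symmetries: mirror symmetry y ↦ −y ⇒ only even powers of y; mirror symmetry x ↦ −x ⇒ only even powers of x; mirror symmetry z ↦ −z ⇒ only even powers of z.
Reading off the gridlines: the x-axis gridline crossings are at x ∈ {-1, 1}; no z-intercept at any integer in the box.
Together with the visible shape, these determine p as stated.

2*x^2 + y^2 - z^2 - 2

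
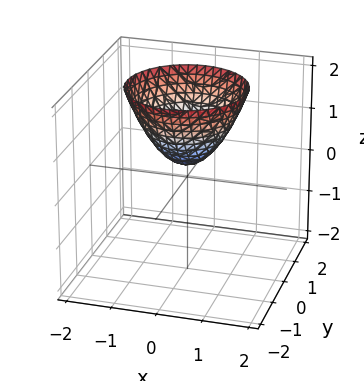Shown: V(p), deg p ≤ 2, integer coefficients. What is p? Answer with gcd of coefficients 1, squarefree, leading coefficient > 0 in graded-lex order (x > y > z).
First, the degree is 2 — no degree-1 surface has this shape.
Then, symmetry: the surface is invariant under rotation about z: p = q(x² + y², z).
Next, observable constraints: it misses every integer gridline on the y-axis; the surface avoids every integer x-axis point in the box; a circular section at z = 2 has radius between 1 and 2.
Finally, together with the visible shape, these determine p as stated.

3*x^2 + 3*y^2 - 3*z + 1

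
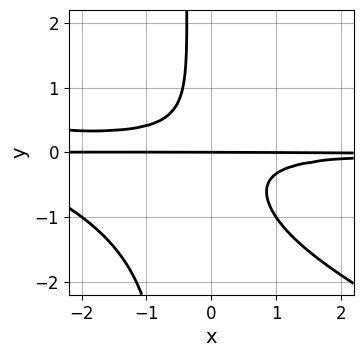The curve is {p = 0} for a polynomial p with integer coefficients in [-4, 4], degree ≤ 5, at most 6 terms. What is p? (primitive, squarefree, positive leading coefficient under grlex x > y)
x^2*y^2 + 2*x*y^3 + 3*x*y^2 + y^3 + y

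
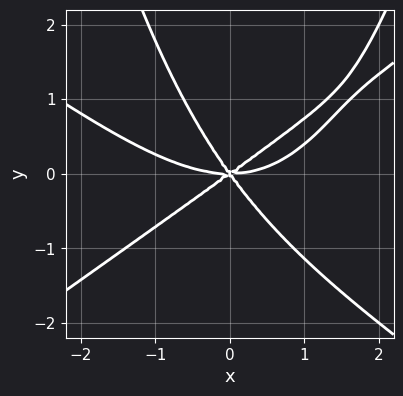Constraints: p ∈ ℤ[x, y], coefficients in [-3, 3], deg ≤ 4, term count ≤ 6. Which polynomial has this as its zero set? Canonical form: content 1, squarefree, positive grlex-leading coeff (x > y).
1. The degree is 4 — a generic line meets the curve in up to 4 points.
2. Against the integer gridlines: it crosses the y-axis at the gridline y = 0; it meets the x-axis at x = 0 (among the integer gridlines).
3. Fitting integer coefficients to these (and the overall shape) gives p.

x^4 - 2*x^2*y^2 - 3*x^2*y + 2*x*y^2 + 3*y^3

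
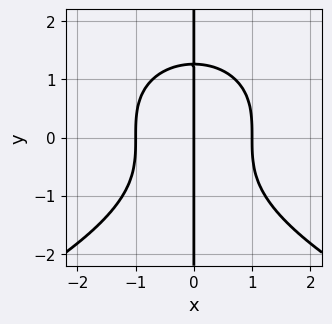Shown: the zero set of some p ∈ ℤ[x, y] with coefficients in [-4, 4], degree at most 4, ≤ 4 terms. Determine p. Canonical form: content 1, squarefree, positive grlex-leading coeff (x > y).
x*y^3 + 2*x^3 - 2*x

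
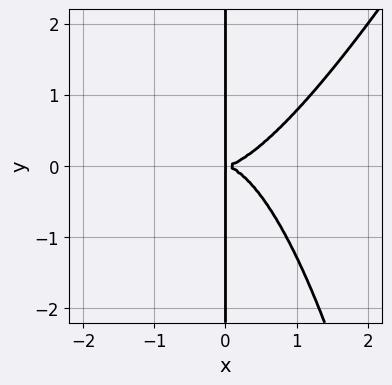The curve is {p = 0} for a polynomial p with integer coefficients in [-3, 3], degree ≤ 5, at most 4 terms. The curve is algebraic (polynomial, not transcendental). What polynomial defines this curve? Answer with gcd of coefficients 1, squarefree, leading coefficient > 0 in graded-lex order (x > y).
2*x^4 - x^3*y - 2*x*y^2

First, degree: the shape is more complex than any degree-3 curve, so deg p = 4.
Next, observable constraints: the visible y-axis segment lies entirely on the curve.
Finally, fitting integer coefficients to these (and the overall shape) gives p.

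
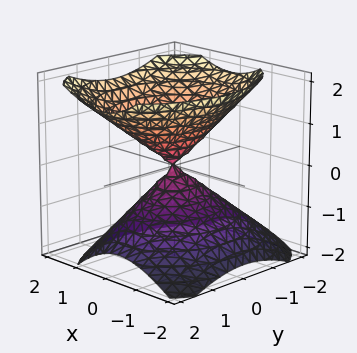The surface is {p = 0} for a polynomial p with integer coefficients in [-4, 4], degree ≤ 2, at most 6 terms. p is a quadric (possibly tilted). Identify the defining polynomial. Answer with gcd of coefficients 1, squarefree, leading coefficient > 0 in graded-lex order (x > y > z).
(a) There are 2 components.
(b) Degree: the shape is more complex than any degree-1 surface, so deg p = 2.
(c) Reading off the gridlines: it meets the x-axis at x = 0 (among the integer gridlines); it meets the z-axis at z = 0 (among the integer gridlines); it meets the y-axis at y = 0 (among the integer gridlines).
(d) Together with the visible shape, these determine p as stated.

3*x^2 - x*z + 2*y^2 - 3*z^2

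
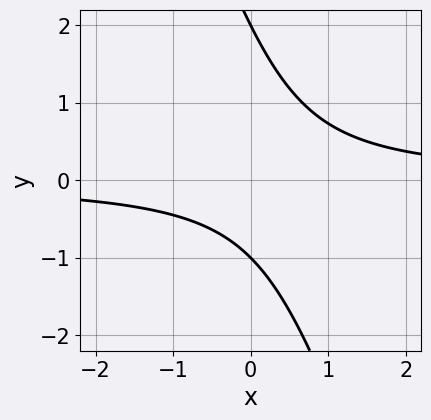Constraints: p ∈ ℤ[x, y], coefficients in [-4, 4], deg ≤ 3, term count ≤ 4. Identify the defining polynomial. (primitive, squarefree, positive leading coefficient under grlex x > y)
3*x*y + y^2 - y - 2

(a) The degree is 2 — the shape is more complex than any degree-1 curve.
(b) Observable constraints: no x-intercept at any integer in the box; the y-axis gridline crossings are at y ∈ {-1, 2}.
(c) Together with the visible shape, these determine p as stated.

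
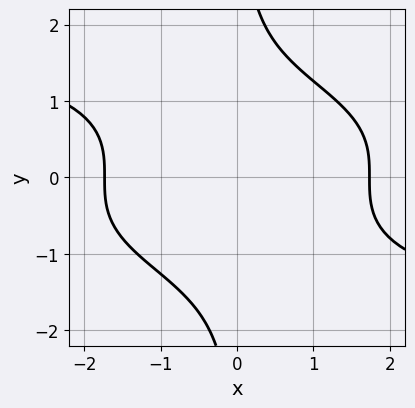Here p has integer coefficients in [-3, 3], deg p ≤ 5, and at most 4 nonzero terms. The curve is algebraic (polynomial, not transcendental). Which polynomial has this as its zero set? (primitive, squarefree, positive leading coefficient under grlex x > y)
First, degree: a generic line meets the curve in up to 4 points, so deg p = 4.
Next, from the visible intercepts: the curve avoids every integer y-axis point in the box.
Finally, the integer polynomial consistent with all of this is the stated p.

x*y^3 + x^2 - 3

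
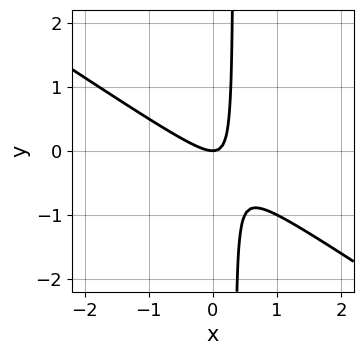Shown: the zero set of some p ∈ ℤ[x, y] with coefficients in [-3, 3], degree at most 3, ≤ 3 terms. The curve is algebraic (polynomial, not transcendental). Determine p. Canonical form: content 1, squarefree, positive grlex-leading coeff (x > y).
1. The degree is 2 — a generic line meets the curve in up to 2 points.
2. Checking where it meets the axes: it crosses the x-axis at the gridline x = 0; one y-axis crossing is at y = 0.
3. Assembling these constraints gives the stated polynomial.

2*x^2 + 3*x*y - y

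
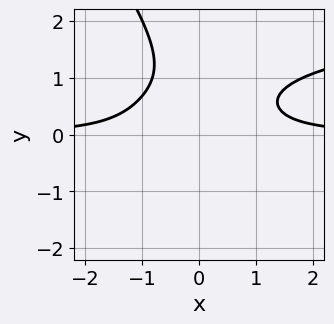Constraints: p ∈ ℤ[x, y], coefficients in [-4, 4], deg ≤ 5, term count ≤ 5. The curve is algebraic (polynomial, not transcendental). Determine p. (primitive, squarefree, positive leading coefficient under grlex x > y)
x^2*y^2 + 2*x*y^3 + y^4 - 3*x^2*y + 2

1. The degree is 4 — the shape is more complex than any degree-3 curve.
2. Checking where it meets the axes: no x-intercept at any integer in the box; no y-intercept at any integer in the box.
3. These observations pin down the coefficients.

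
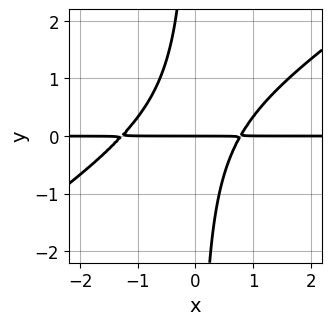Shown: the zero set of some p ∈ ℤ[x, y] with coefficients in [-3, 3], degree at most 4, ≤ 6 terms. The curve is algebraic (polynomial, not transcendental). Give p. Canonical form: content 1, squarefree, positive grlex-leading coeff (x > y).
(a) Degree: a generic line meets the curve in up to 3 points, so deg p = 3.
(b) Observable constraints: one y-axis crossing is at y = 0; every point of the x-axis in the box is on the curve.
(c) These observations pin down the coefficients.

2*x^2*y - 3*x*y^2 + x*y - 2*y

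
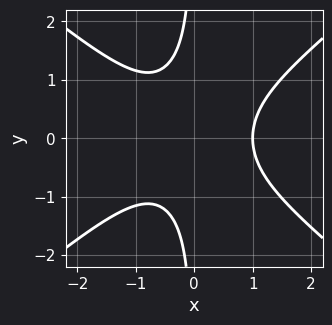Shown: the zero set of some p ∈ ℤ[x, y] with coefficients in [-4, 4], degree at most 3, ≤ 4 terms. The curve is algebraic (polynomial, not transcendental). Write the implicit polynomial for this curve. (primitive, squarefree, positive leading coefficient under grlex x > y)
2*x^3 - 3*x*y^2 - 2

First, the degree is 3 — no degree-2 curve has this shape.
Next, symmetries: it's symmetric under y → −y, forcing even powers of y.
Next, observable constraints: the curve avoids every integer y-axis point in the box; one x-axis crossing is at x = 1.
Finally, putting this together gives p.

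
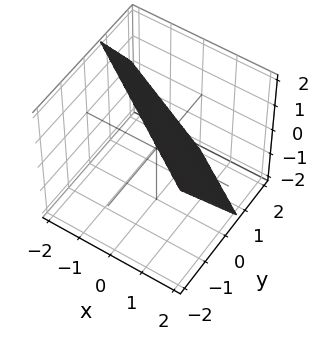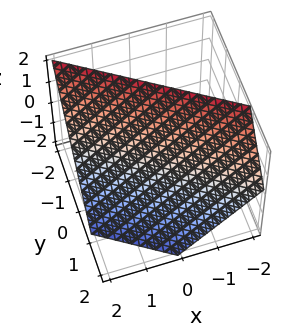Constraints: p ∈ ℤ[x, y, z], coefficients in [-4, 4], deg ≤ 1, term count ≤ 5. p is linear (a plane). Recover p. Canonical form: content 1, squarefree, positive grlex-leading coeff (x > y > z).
(a) The degree is 1 — every cross-section is a straight line — this is a plane.
(b) Reading off the gridlines: it crosses the z-axis at the gridline z = 1; it meets the x-axis at x = 1 (among the integer gridlines).
(c) Fitting integer coefficients to these (and the overall shape) gives p.

2*x + 3*y + 2*z - 2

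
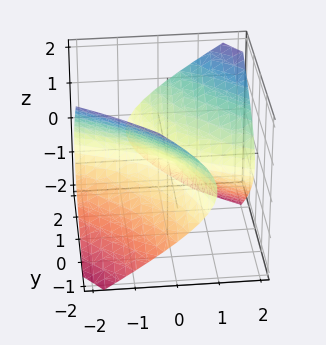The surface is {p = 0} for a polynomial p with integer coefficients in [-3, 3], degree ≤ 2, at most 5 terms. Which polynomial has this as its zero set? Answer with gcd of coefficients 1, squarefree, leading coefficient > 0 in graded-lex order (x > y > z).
x^2 + 3*x*y + y^2 - y*z - 3*z^2

The degree is 2 — no degree-1 surface has this shape.
Checking where it meets the axes: it crosses the x-axis at the gridline x = 0; it crosses the z-axis at the gridline z = 0; it crosses the y-axis at the gridline y = 0.
Fitting integer coefficients to these (and the overall shape) gives p.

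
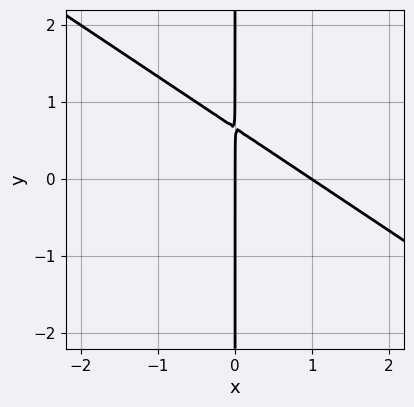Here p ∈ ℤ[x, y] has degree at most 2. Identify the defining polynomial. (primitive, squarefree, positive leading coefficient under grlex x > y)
2*x^2 + 3*x*y - 2*x

1. The degree is 2 — no degree-1 curve has this shape.
2. From the axis intercepts and sections: the visible y-axis segment lies entirely on the curve; among the integer gridlines, it crosses the x-axis at x ∈ {0, 1}.
3. Fitting integer coefficients to these (and the overall shape) gives p.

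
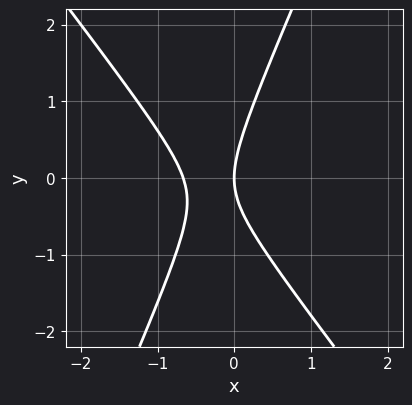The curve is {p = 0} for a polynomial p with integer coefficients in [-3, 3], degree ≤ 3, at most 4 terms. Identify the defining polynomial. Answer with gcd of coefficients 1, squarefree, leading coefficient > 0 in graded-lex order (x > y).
3*x^2 + x*y - y^2 + 2*x

First, degree: a generic line meets the curve in up to 2 points, so deg p = 2.
Then, reading off the gridlines: it crosses the y-axis at the gridline y = 0; it crosses the x-axis at the gridline x = 0.
Finally, assembling these constraints gives the stated polynomial.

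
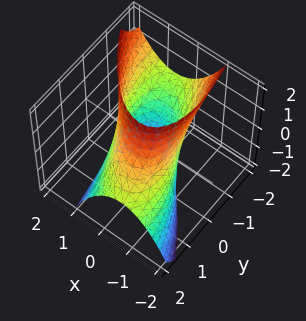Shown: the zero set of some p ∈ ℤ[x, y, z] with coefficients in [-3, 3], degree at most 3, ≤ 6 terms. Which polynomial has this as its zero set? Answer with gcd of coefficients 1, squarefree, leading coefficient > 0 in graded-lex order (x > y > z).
3*x^2 + 2*x*y + y^2 + 2*y*z - 3

Degree: no degree-1 surface has this shape, so deg p = 2.
Reading off the gridlines: it misses every integer gridline on the z-axis; the x-axis gridline crossings are at x ∈ {-1, 1}.
Together with the visible shape, these determine p as stated.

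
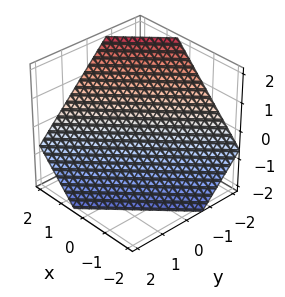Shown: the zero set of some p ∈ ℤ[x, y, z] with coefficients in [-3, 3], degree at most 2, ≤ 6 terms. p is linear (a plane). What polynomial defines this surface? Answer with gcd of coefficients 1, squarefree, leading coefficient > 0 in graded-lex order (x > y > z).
deg p = 1.
The integer polynomial consistent with all of this is the stated p.

3*x - 3*y - 3*z - 2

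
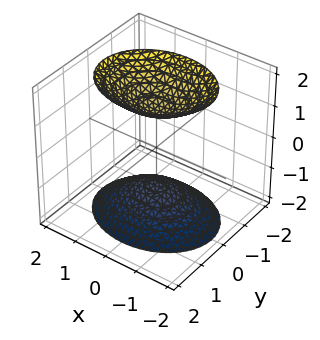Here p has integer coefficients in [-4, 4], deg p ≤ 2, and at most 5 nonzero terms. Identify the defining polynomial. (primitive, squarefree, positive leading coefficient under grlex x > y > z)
1. There are 2 components.
2. deg p = 2.
3. Symmetries: the z ↦ −z reflection is a symmetry, so z appears only in even powers; mirror symmetry x ↦ −x ⇒ only even powers of x; mirror symmetry y ↦ −y ⇒ only even powers of y.
4. From the axis intercepts and sections: it misses every integer gridline on the y-axis; no x-intercept at any integer in the box.
5. Putting this together gives p.

2*x^2 + 3*y^2 - 2*z^2 + 3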